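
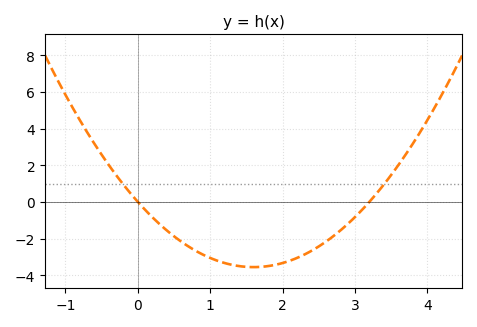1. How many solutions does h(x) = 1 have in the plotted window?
2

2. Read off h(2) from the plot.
-3.4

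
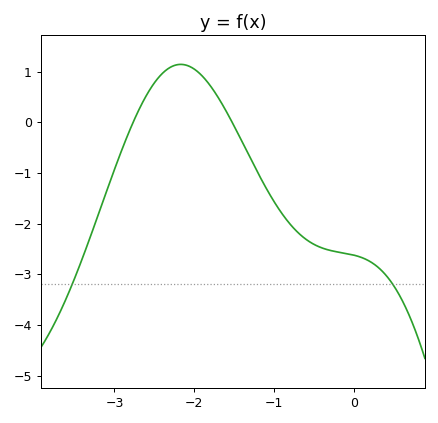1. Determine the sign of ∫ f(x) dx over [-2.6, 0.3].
negative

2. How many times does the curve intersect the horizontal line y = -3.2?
2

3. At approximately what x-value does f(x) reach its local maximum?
-2.17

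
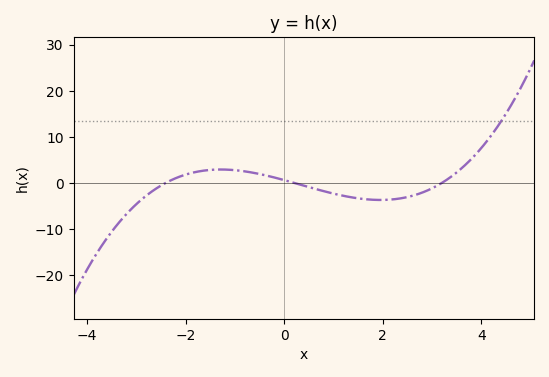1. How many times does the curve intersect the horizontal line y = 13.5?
1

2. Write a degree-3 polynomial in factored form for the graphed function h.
y = 0.39(x + 2.4)(x - 0.2)(x - 3.2)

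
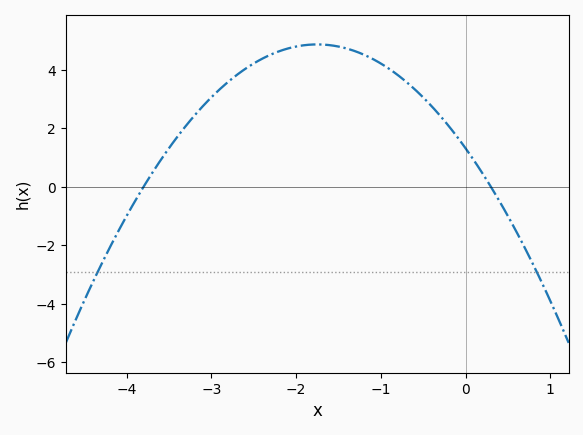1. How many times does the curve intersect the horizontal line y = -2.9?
2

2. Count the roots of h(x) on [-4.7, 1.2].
2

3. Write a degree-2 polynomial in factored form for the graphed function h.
y = -1.16(x + 3.8)(x - 0.3)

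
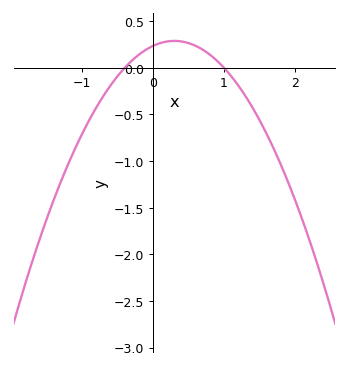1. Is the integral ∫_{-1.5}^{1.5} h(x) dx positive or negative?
negative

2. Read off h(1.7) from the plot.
-0.85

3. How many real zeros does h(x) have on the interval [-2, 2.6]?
2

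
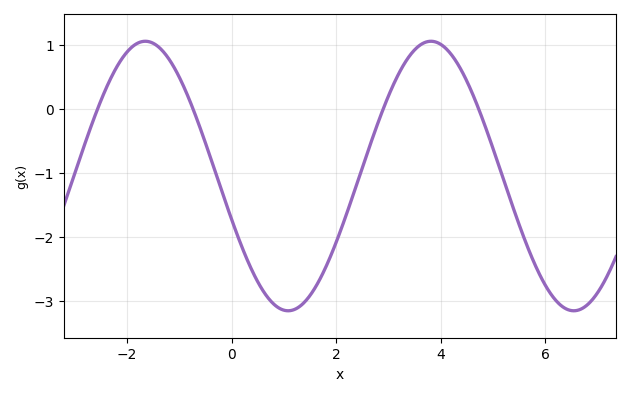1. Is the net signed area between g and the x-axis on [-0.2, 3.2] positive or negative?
negative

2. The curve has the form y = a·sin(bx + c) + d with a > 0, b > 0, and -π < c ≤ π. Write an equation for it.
y = 2.11sin(1.15x - 2.81) - 1.05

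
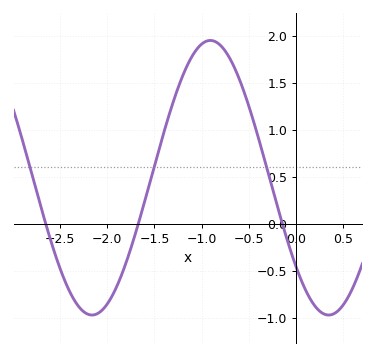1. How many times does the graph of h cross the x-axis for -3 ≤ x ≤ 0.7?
3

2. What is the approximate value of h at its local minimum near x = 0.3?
-0.97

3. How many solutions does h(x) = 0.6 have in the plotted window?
3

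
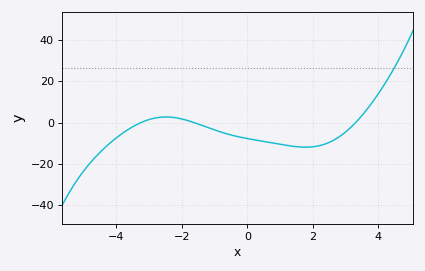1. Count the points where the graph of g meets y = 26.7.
1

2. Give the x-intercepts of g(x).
-3.25, -1.63, 3.31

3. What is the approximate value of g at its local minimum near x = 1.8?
-11.9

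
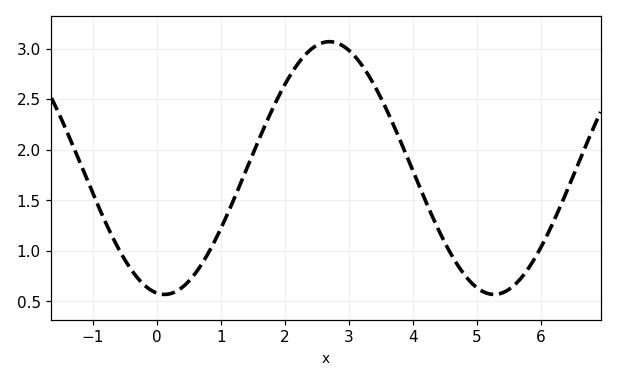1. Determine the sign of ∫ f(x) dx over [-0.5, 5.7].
positive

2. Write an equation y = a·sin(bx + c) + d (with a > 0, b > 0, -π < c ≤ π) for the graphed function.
y = 1.25sin(1.2x - 1.7) + 1.82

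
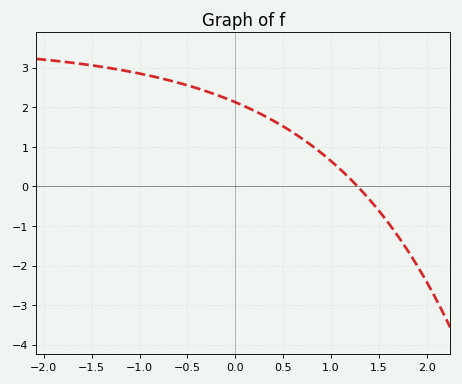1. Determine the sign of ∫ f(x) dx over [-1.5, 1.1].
positive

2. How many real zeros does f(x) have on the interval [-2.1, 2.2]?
1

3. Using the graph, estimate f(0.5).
1.5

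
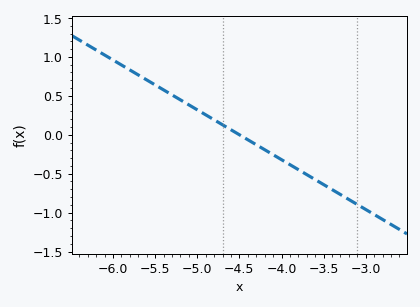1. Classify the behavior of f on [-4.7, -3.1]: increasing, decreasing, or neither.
decreasing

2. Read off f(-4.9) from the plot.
0.25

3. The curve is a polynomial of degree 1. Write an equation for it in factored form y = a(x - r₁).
y = -0.64(x + 4.5)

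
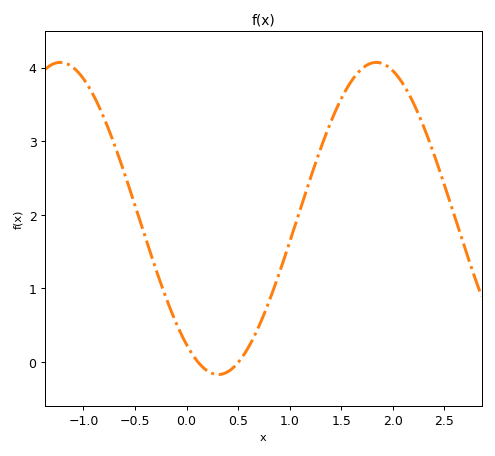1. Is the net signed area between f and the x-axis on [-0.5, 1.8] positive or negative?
positive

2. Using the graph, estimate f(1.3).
2.9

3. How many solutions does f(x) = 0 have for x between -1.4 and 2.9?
2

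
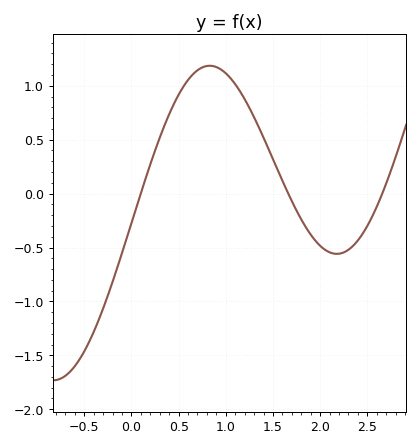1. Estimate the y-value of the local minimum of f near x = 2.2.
-0.55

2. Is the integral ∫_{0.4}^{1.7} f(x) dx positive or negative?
positive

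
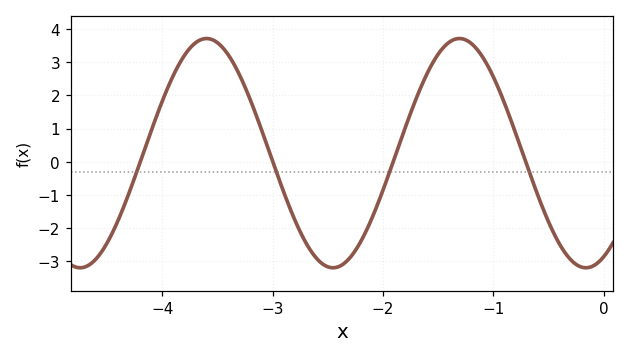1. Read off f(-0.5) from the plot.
-1.8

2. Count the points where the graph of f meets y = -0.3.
4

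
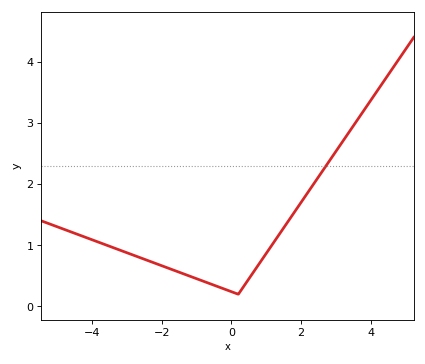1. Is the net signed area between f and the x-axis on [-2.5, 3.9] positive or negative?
positive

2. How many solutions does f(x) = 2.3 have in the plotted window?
1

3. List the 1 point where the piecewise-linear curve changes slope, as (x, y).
(0.2, 0.2)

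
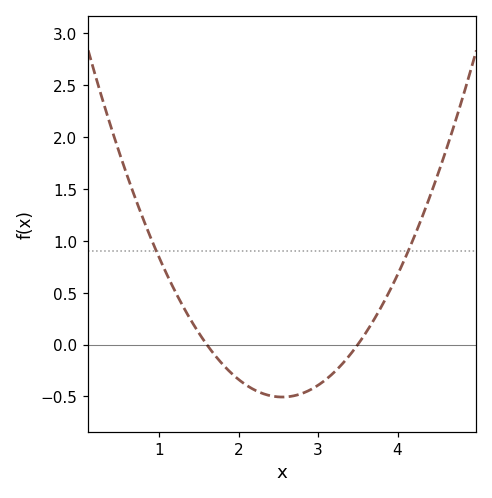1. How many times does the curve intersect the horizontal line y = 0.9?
2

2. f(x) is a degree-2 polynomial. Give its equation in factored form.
y = 0.56(x - 1.6)(x - 3.5)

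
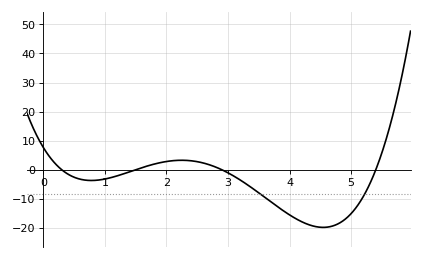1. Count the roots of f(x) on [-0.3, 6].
4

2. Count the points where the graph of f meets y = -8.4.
2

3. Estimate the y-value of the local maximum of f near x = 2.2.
3.26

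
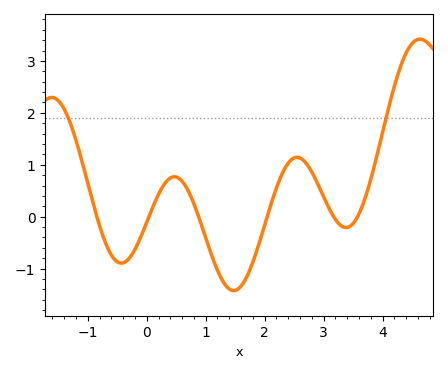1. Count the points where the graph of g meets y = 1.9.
2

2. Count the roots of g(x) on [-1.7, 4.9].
6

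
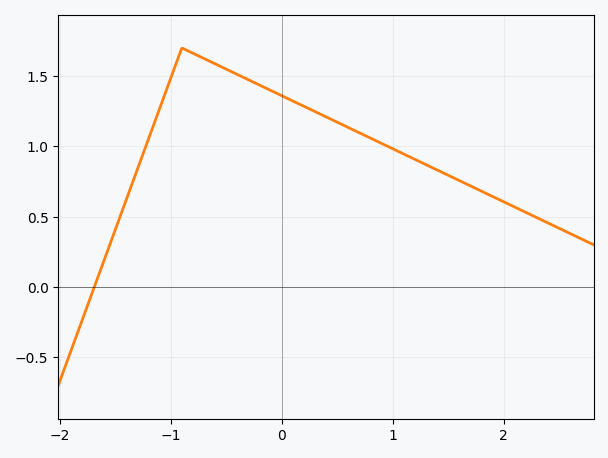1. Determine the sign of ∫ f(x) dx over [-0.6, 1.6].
positive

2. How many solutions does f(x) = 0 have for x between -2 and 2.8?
1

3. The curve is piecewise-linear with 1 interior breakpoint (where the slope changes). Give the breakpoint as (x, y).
(-0.9, 1.7)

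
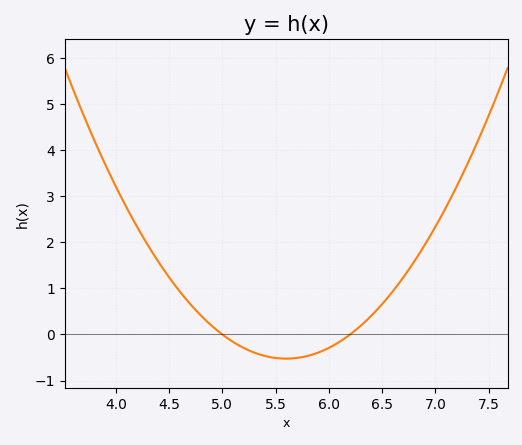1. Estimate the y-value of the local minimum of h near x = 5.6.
-0.526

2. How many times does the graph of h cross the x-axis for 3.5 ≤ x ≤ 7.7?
2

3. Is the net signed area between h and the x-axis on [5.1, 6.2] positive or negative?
negative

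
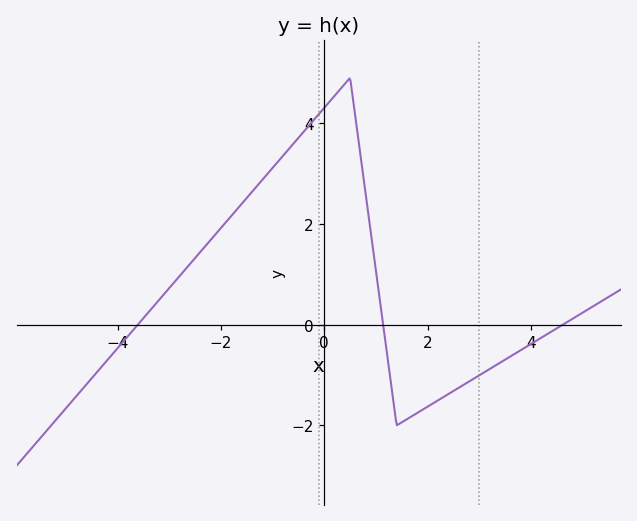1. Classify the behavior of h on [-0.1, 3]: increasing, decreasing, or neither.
neither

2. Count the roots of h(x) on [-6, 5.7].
3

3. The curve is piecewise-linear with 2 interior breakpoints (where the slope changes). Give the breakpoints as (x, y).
(0.5, 4.9); (1.4, -2)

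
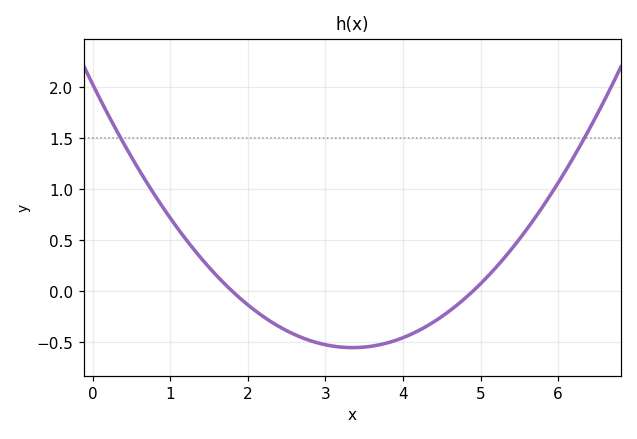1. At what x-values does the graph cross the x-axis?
1.8, 4.9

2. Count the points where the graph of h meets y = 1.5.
2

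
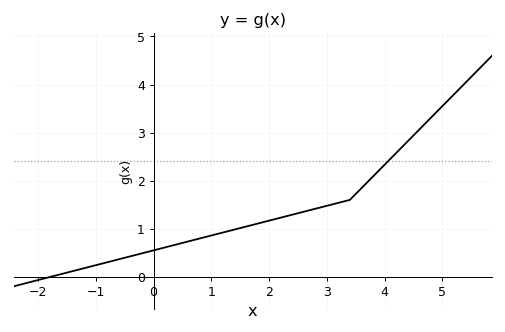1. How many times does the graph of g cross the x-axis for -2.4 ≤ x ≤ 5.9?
1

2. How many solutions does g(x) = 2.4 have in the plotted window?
1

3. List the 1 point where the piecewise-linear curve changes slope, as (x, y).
(3.4, 1.6)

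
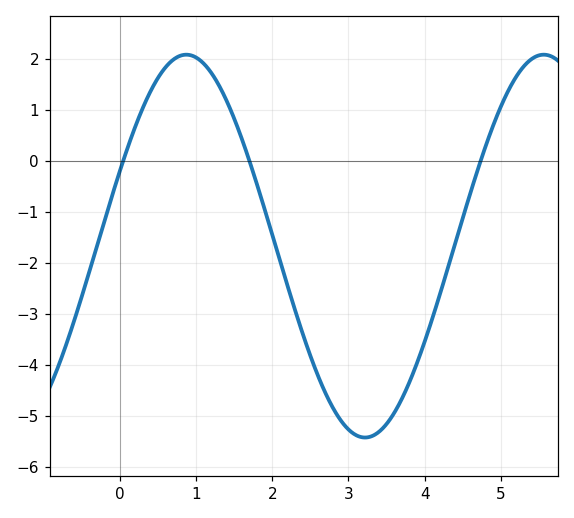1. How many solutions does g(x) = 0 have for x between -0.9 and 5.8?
3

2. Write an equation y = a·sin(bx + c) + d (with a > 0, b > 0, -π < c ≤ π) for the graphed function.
y = 3.75sin(1.3x + 0.4) - 1.67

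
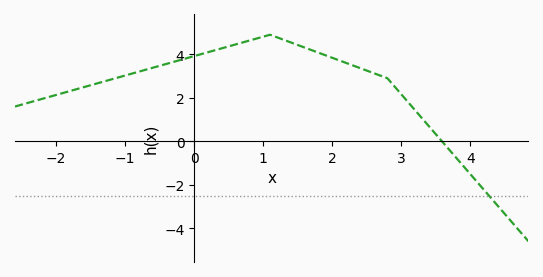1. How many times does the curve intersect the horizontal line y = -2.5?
1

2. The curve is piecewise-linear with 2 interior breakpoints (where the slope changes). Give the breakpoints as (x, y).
(1.1, 4.9); (2.8, 2.9)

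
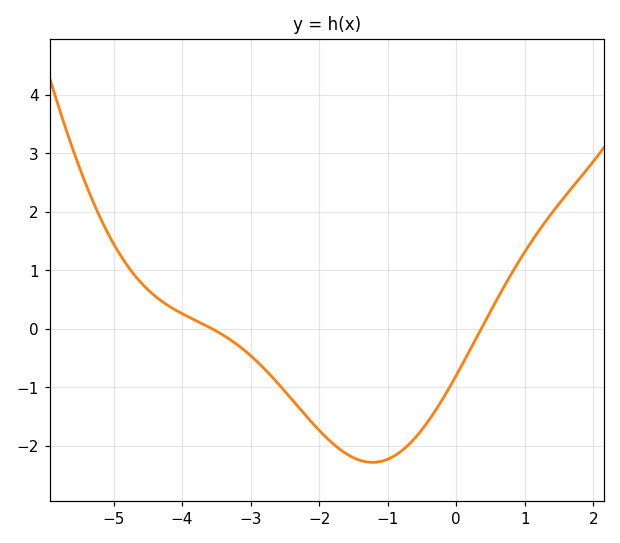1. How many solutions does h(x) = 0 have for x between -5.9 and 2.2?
2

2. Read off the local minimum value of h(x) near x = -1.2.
-2.3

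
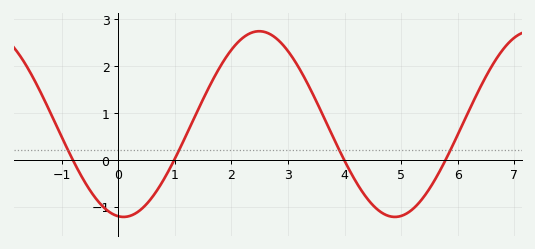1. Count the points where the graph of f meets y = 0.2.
4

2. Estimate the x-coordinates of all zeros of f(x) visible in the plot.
-0.8, 1, 4, 5.8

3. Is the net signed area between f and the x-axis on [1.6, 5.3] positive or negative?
positive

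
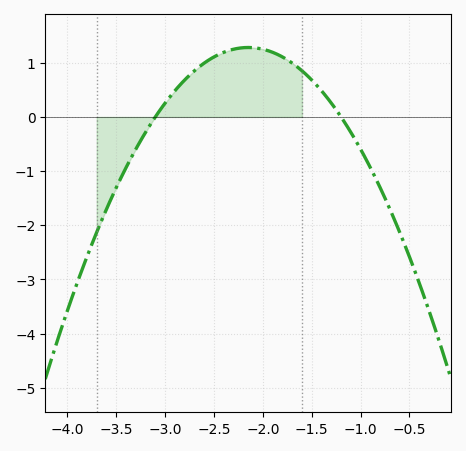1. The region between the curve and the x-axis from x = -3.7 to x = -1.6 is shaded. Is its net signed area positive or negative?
positive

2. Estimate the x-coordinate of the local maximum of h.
-2.1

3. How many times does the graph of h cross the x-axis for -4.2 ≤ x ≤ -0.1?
2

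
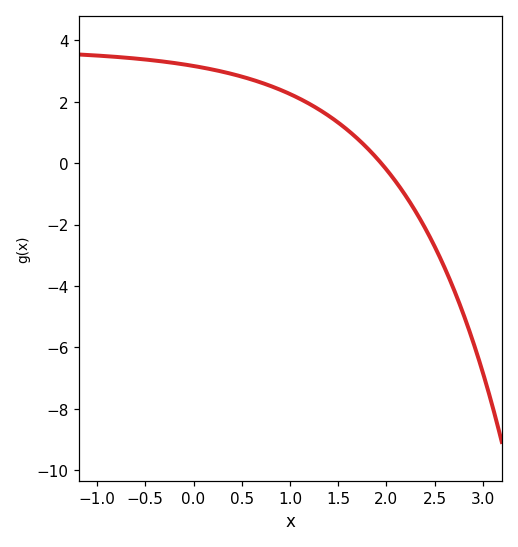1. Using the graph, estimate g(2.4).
-2.2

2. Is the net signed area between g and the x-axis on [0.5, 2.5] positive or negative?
positive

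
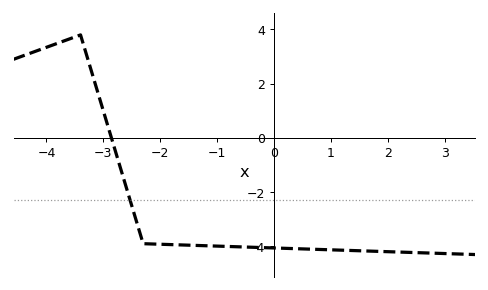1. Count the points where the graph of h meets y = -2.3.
1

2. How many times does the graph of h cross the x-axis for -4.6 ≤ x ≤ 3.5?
1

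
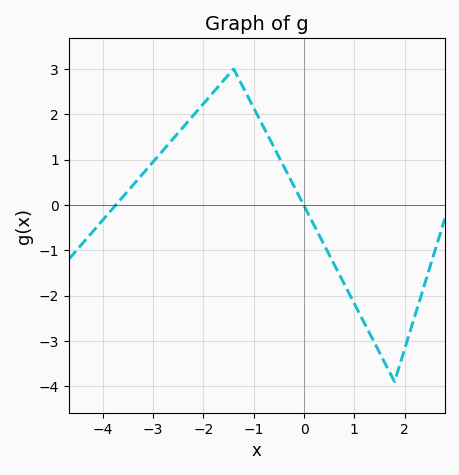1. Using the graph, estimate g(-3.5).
0.3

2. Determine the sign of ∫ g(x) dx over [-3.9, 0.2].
positive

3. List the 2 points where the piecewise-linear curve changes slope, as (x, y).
(-1.4, 3); (1.8, -3.9)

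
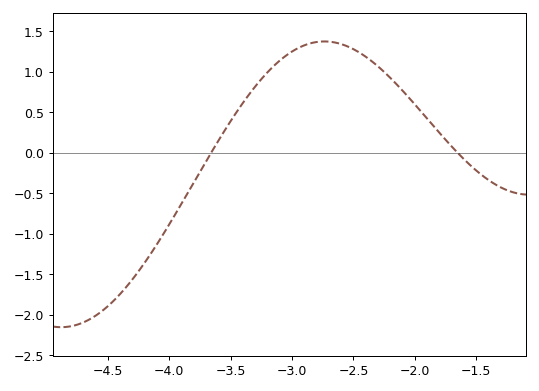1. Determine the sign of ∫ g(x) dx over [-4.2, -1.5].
positive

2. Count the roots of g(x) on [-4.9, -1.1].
2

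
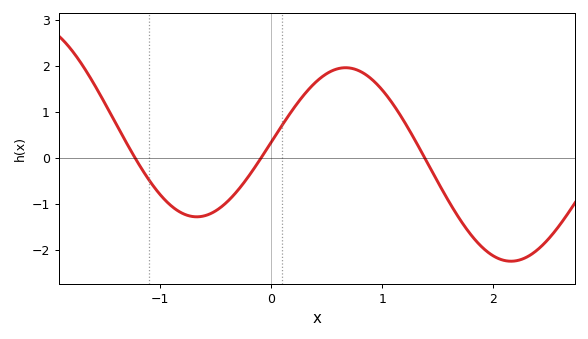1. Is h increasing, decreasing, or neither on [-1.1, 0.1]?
neither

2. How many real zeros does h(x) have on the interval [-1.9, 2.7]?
3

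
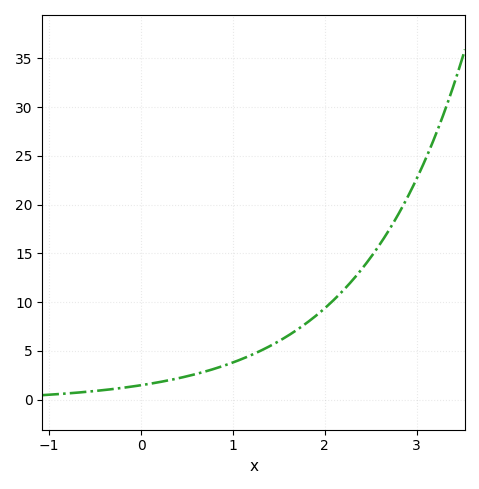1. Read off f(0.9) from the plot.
3.49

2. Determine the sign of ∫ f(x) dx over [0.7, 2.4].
positive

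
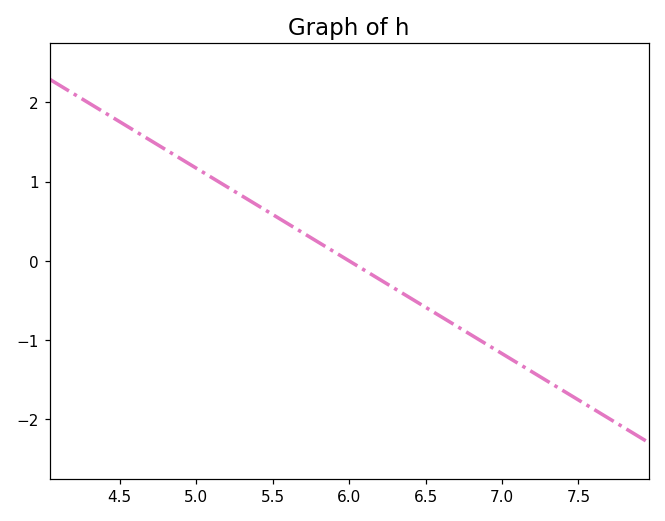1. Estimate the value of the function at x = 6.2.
-0.2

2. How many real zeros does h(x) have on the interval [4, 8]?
1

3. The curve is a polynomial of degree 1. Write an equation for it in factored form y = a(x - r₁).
y = -1.17(x - 6)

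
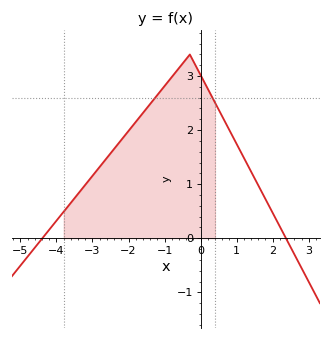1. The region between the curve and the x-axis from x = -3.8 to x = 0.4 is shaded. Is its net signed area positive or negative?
positive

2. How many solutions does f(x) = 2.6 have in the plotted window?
2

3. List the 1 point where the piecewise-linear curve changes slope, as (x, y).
(-0.3, 3.4)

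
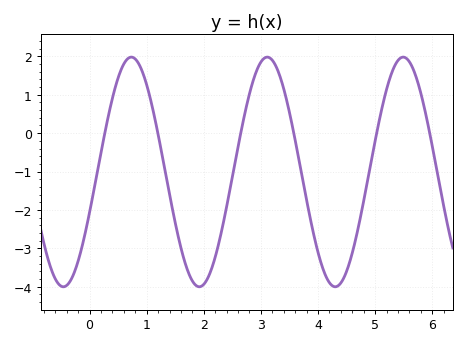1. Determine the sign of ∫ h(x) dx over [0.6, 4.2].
negative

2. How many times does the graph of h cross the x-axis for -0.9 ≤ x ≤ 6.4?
6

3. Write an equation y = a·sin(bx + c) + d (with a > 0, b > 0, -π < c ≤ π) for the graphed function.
y = 2.99sin(2.64x - 0.36) - 1.01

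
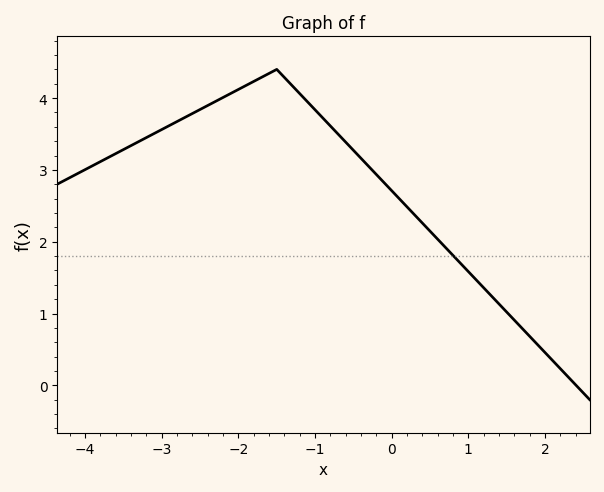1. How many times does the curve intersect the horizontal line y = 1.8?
1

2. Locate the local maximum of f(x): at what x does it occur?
-1.5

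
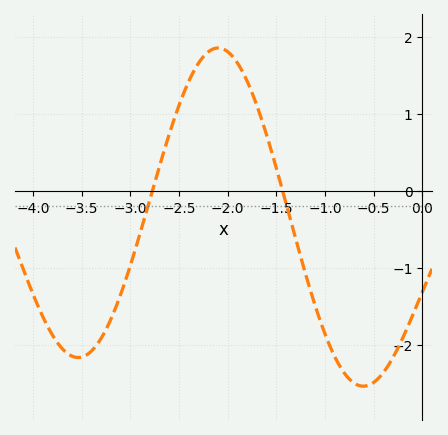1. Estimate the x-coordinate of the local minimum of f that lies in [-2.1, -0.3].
-0.606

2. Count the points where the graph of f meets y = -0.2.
2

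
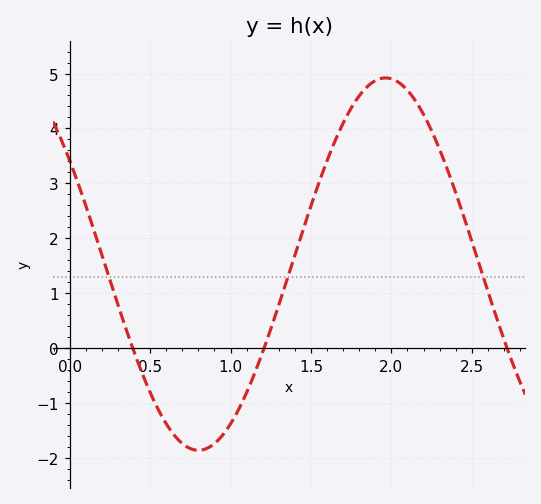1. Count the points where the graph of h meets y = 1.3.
3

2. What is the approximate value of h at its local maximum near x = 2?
4.92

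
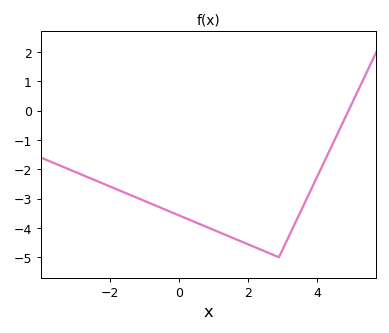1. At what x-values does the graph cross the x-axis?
5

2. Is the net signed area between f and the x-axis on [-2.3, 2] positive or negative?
negative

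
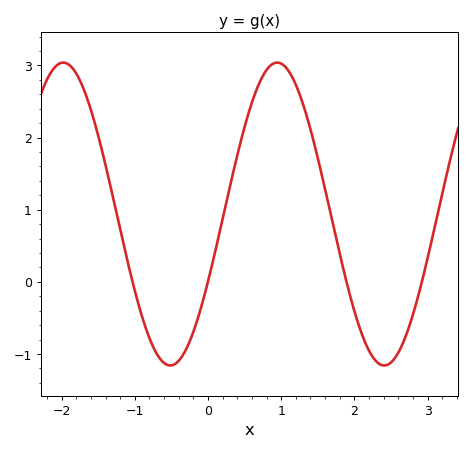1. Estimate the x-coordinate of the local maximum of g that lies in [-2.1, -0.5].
-1.98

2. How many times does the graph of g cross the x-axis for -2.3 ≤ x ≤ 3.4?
4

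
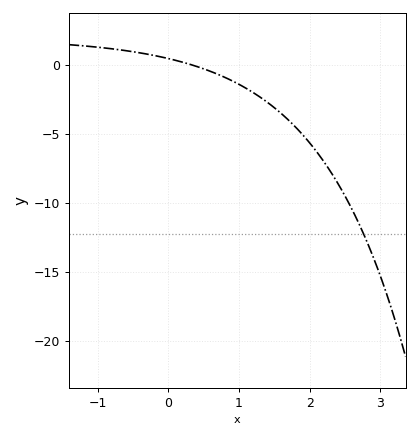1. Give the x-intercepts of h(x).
0.4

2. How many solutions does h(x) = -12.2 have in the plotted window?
1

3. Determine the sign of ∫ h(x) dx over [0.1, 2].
negative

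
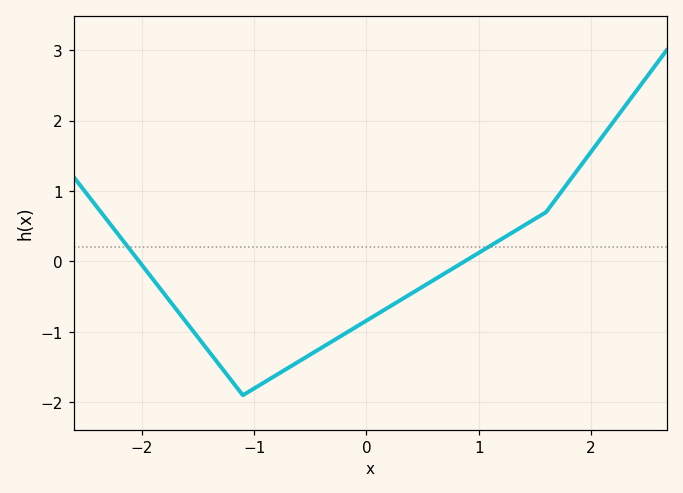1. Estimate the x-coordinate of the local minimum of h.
-1.1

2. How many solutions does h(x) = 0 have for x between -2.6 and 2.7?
2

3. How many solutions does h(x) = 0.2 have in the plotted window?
2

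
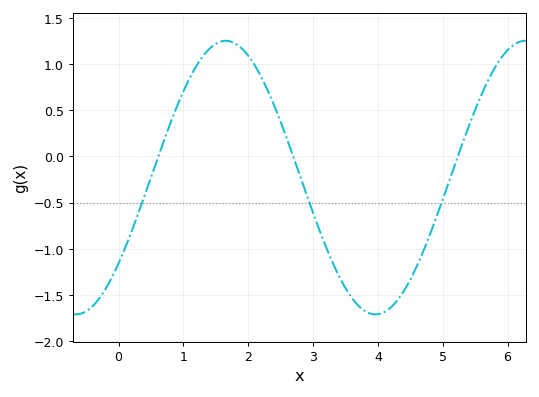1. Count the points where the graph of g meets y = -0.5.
3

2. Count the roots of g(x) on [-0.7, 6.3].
3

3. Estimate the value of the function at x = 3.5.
-1.4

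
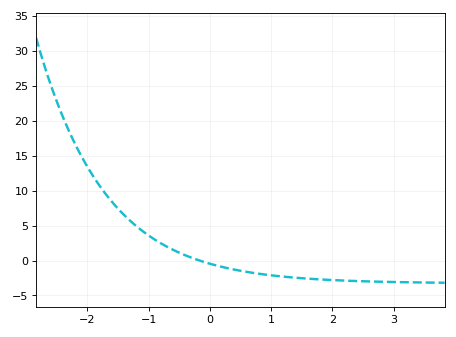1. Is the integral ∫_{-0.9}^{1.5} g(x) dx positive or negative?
negative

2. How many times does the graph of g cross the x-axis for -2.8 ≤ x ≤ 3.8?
1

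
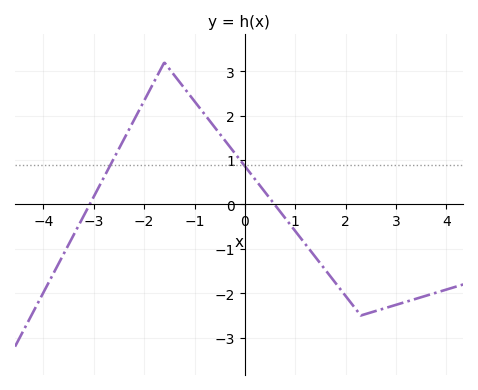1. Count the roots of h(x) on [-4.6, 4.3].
2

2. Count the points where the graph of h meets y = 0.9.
2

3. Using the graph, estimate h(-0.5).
1.59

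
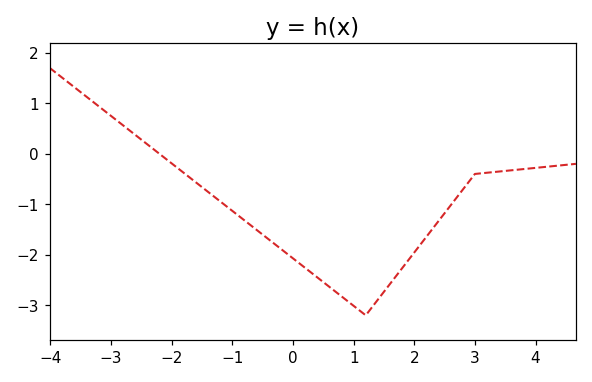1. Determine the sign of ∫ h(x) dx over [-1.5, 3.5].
negative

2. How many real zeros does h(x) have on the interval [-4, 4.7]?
1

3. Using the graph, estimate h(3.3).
-0.4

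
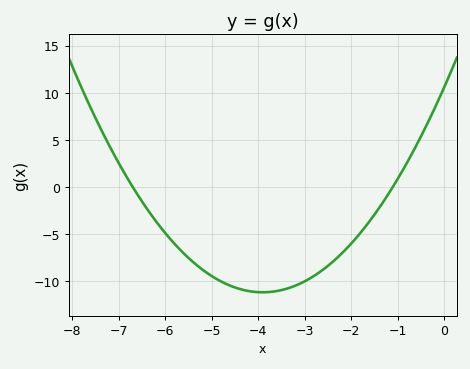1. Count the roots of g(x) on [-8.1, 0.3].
2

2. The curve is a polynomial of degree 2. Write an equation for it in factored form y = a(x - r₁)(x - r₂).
y = 1.43(x + 6.7)(x + 1.1)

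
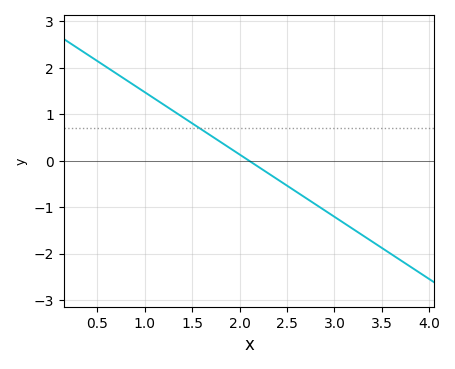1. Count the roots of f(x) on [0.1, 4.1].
1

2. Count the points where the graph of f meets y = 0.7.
1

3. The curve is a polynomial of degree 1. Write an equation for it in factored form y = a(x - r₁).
y = -1.34(x - 2.1)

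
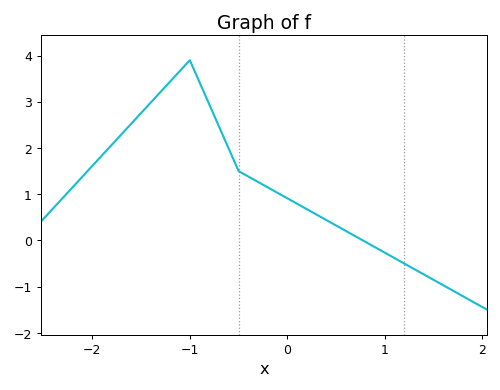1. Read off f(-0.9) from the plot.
3.4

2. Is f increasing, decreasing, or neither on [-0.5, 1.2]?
decreasing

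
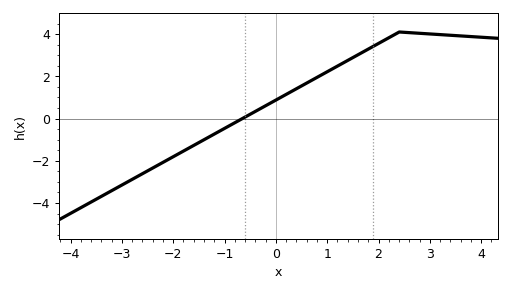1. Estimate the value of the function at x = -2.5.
-2.4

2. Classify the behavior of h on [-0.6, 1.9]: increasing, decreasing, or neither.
increasing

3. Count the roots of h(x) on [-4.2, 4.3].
1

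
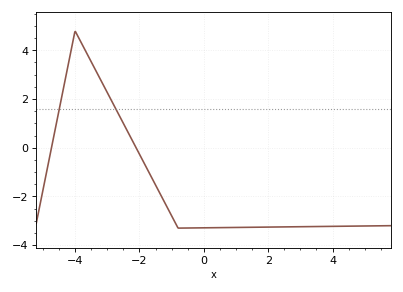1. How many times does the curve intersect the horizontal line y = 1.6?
2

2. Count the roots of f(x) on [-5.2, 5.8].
2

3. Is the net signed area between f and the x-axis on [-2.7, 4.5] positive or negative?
negative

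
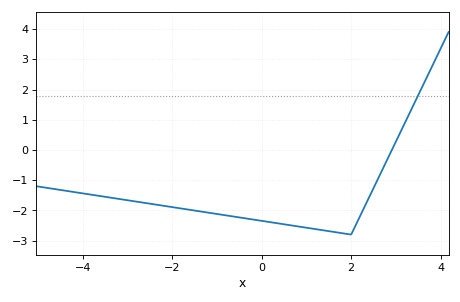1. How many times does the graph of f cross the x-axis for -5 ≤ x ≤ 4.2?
1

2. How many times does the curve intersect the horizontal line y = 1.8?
1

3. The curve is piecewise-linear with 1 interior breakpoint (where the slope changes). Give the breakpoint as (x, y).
(2, -2.8)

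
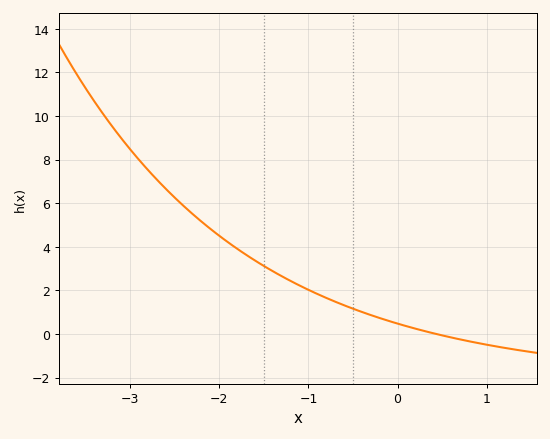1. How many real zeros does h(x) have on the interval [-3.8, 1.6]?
1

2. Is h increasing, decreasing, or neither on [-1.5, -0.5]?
decreasing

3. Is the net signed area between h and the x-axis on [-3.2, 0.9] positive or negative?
positive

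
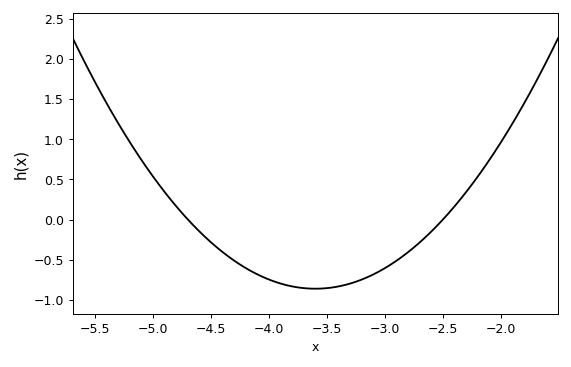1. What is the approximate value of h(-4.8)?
0.163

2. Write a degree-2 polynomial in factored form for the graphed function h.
y = 0.71(x + 4.7)(x + 2.5)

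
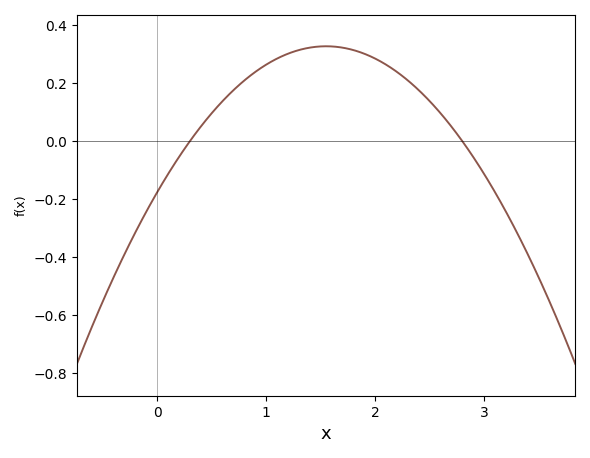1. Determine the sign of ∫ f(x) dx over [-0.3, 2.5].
positive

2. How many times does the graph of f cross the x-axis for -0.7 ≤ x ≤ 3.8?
2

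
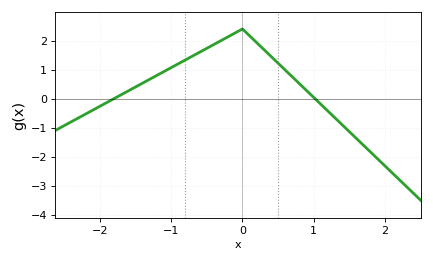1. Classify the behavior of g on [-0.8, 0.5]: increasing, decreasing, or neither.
neither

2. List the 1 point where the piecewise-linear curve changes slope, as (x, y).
(0, 2.4)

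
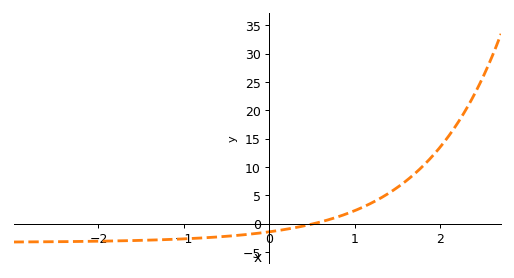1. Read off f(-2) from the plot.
-3.08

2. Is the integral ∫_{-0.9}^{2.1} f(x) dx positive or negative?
positive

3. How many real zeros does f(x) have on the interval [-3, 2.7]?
1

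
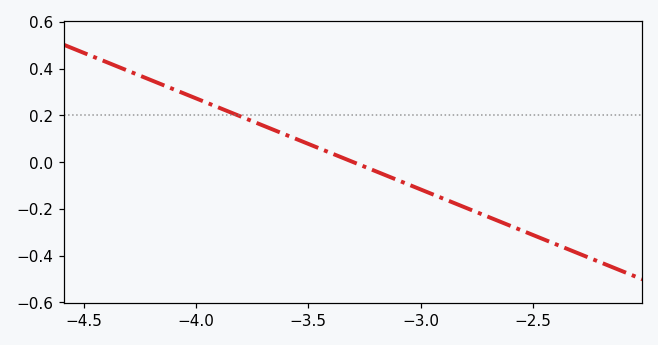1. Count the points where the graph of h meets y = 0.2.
1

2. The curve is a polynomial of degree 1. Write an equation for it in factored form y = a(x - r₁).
y = -0.39(x + 3.3)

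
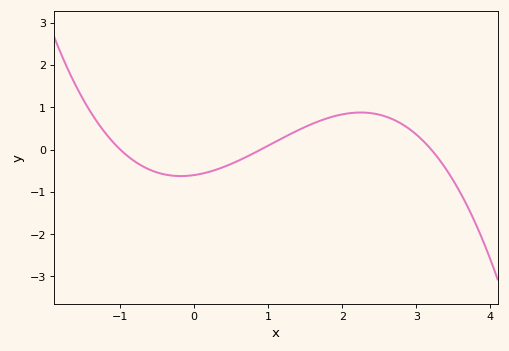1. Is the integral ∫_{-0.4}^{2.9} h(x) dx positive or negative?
positive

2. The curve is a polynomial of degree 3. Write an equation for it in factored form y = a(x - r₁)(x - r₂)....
y = -0.21(x + 1)(x - 0.9)(x - 3.2)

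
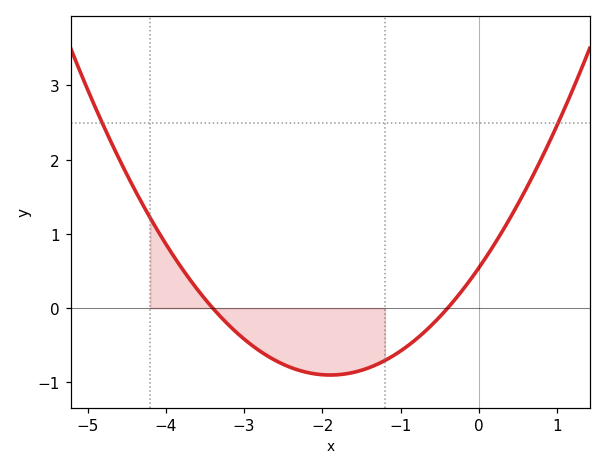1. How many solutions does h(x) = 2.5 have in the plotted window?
2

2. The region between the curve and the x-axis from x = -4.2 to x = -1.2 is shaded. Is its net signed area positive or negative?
negative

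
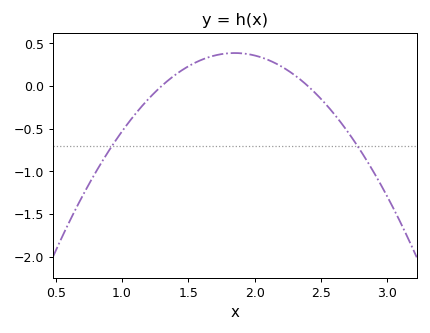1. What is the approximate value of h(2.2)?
0.25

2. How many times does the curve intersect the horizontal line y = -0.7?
2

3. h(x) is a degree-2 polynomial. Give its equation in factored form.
y = -1.27(x - 1.3)(x - 2.4)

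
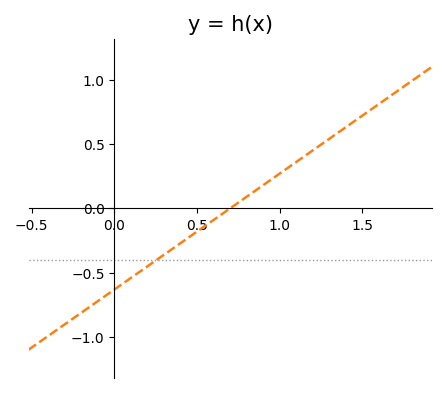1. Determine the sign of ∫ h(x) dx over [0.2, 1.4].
positive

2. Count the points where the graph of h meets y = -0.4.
1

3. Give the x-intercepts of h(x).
0.7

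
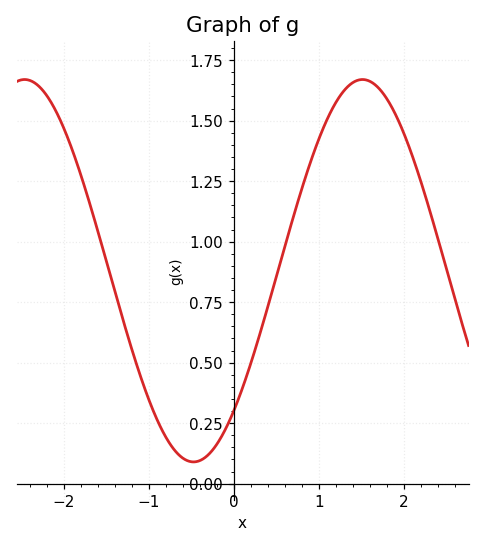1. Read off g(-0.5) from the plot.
0.091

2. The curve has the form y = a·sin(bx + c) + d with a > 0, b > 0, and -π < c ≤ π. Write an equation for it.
y = 0.79sin(1.58x - 0.82) + 0.88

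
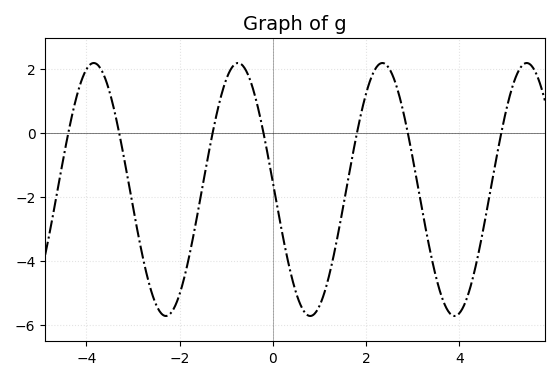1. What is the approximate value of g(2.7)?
1.2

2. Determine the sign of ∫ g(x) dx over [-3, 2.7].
negative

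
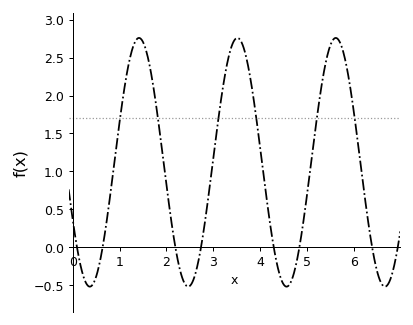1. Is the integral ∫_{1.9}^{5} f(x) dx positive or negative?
positive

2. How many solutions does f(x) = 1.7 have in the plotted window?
6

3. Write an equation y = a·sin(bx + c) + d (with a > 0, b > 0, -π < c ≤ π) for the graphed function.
y = 1.64sin(3x - 2.7) + 1.12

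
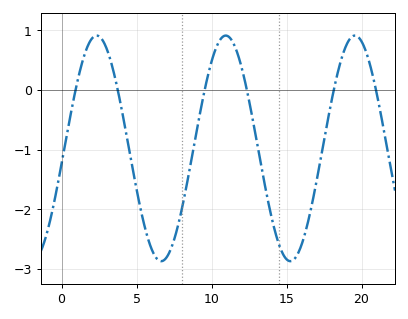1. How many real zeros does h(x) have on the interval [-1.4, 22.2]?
6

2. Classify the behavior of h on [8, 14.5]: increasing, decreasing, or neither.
neither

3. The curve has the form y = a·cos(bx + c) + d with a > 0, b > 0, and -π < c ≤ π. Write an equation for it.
y = 1.89cos(0.73x - 1.71) - 0.98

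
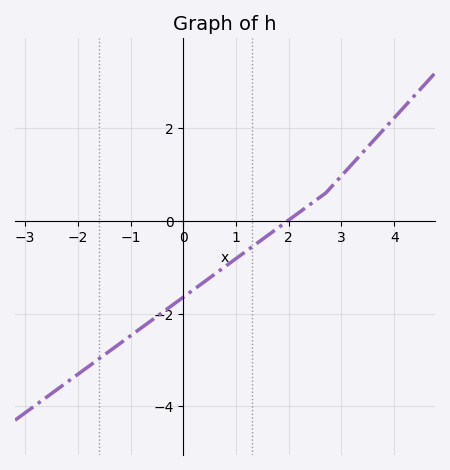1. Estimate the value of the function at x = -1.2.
-2.64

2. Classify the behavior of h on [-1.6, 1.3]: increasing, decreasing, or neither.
increasing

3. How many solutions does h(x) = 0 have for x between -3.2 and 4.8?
1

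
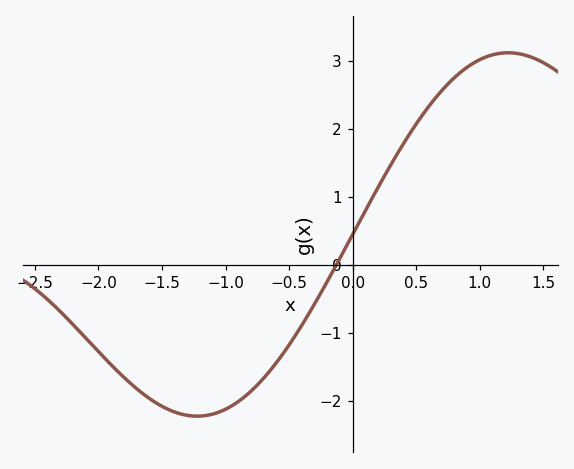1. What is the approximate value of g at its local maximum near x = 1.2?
3.1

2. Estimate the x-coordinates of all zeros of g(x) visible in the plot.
-0.1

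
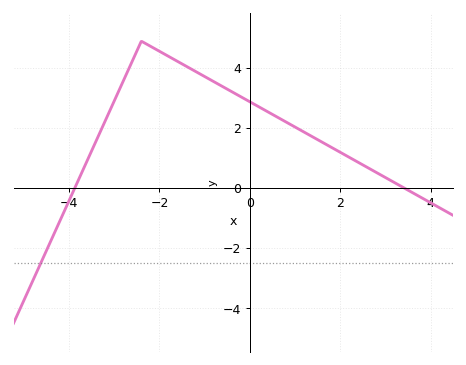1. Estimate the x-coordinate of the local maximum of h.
-2.4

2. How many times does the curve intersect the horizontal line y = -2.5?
1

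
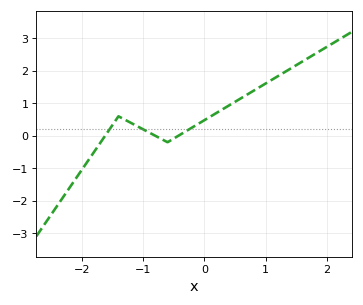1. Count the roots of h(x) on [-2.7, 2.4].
3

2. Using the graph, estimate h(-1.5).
0.324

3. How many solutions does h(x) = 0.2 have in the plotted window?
3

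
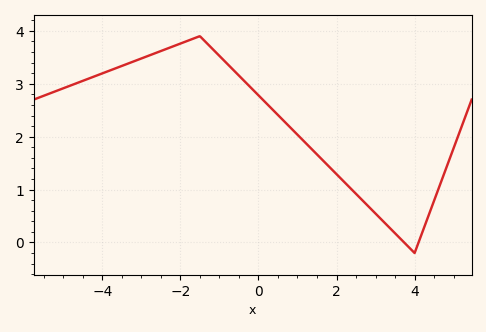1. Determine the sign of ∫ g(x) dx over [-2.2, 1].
positive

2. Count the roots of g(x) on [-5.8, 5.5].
2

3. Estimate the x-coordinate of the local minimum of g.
4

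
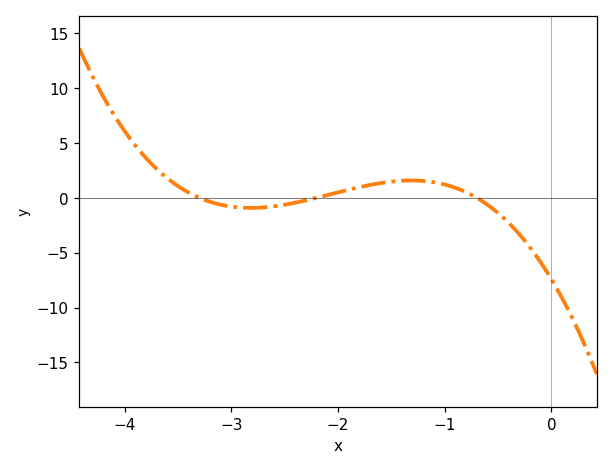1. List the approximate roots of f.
-3.3, -2.2, -0.7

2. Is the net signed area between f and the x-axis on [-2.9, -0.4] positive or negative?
positive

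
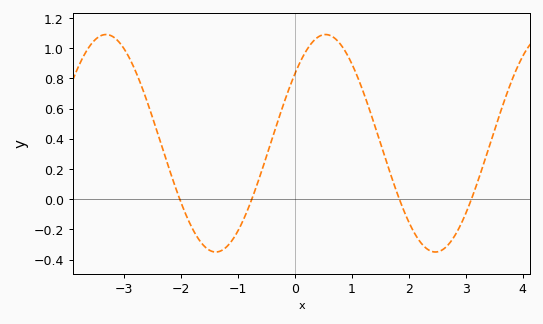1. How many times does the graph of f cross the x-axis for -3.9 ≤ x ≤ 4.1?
4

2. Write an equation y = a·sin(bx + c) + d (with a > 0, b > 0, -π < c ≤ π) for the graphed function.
y = 0.72sin(1.6x + 0.69) + 0.37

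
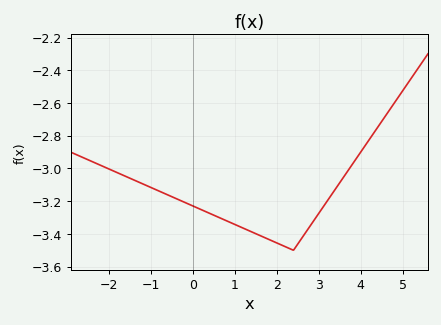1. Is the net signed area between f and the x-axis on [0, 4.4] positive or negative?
negative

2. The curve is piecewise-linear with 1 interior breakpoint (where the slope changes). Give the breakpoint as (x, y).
(2.4, -3.5)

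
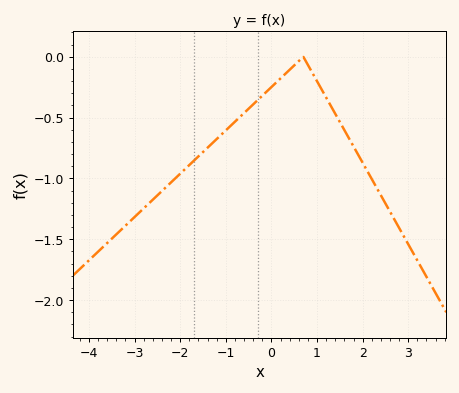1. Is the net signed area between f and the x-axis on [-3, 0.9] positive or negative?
negative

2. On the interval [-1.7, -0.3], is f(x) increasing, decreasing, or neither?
increasing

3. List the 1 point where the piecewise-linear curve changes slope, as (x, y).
(0.7, 0)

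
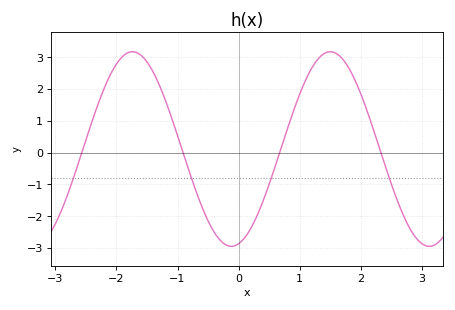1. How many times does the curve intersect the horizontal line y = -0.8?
4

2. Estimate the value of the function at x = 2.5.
-0.99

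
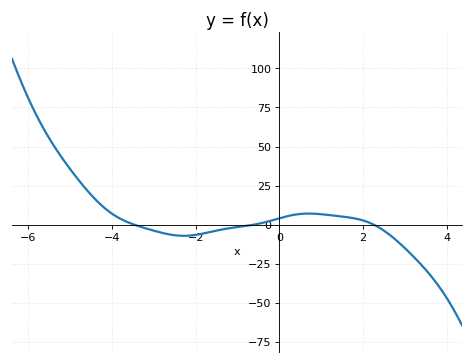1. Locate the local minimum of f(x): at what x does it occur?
-2.2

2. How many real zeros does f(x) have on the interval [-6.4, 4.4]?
3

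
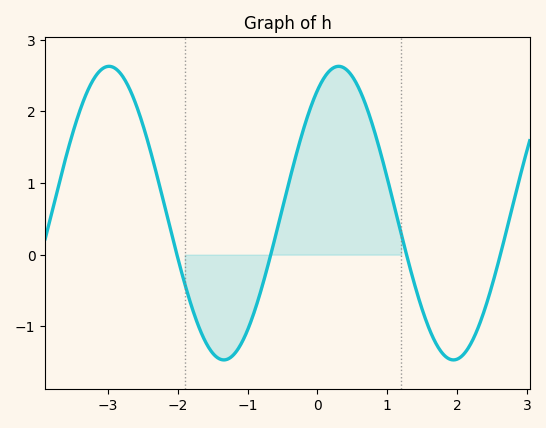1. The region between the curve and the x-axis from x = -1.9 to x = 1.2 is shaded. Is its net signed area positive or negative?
positive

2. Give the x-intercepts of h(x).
-2, -0.7, 1.3, 2.6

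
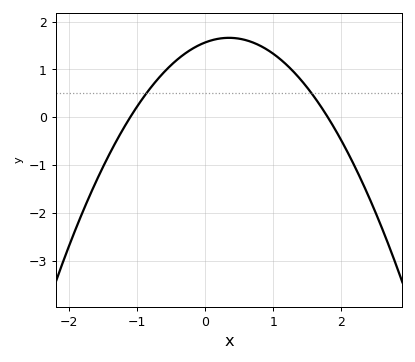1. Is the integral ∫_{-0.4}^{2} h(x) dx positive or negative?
positive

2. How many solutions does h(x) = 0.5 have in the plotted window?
2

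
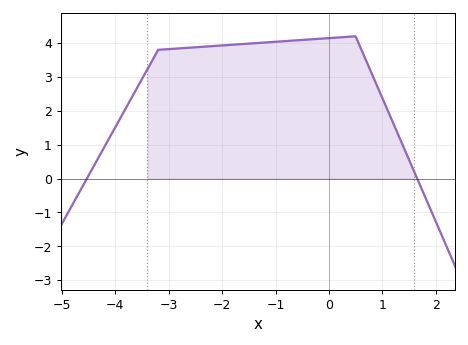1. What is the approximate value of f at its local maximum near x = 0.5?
4.2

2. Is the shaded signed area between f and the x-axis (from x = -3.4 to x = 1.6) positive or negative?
positive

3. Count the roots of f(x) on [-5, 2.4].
2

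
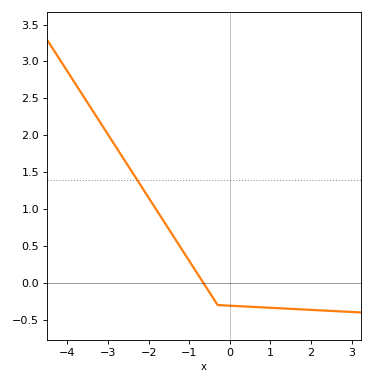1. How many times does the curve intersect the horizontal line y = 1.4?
1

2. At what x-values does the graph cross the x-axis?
-0.651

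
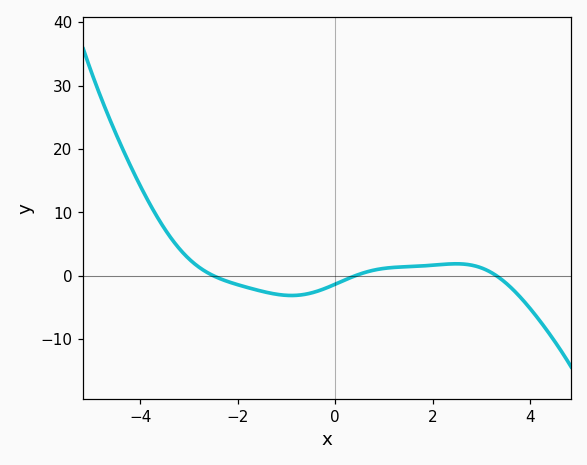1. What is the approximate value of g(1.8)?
2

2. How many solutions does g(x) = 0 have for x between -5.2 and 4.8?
3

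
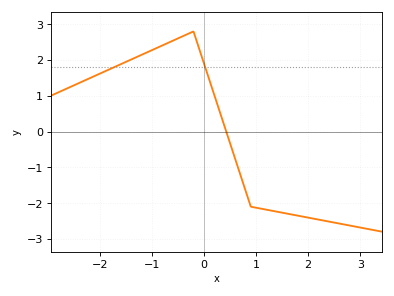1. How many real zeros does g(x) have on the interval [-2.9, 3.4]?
1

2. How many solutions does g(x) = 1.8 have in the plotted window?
2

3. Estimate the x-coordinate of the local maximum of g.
-0.2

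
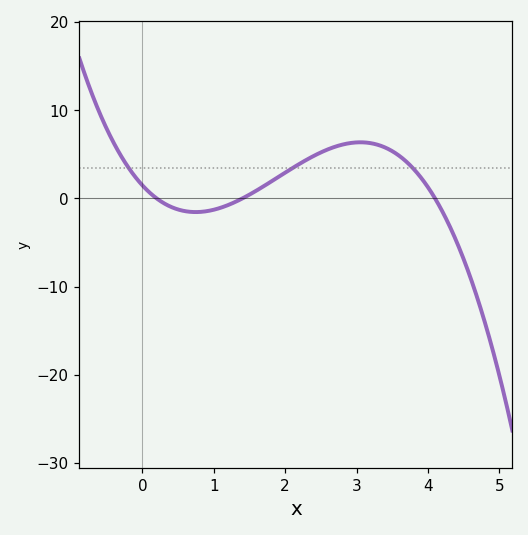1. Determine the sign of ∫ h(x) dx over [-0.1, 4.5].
positive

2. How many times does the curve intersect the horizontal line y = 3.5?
3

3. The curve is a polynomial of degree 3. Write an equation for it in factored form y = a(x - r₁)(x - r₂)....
y = -1.29(x - 0.2)(x - 1.4)(x - 4.1)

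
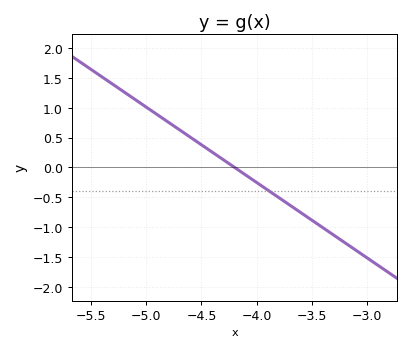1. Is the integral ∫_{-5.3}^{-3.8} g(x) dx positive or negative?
positive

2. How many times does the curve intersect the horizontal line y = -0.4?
1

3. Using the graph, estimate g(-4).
-0.252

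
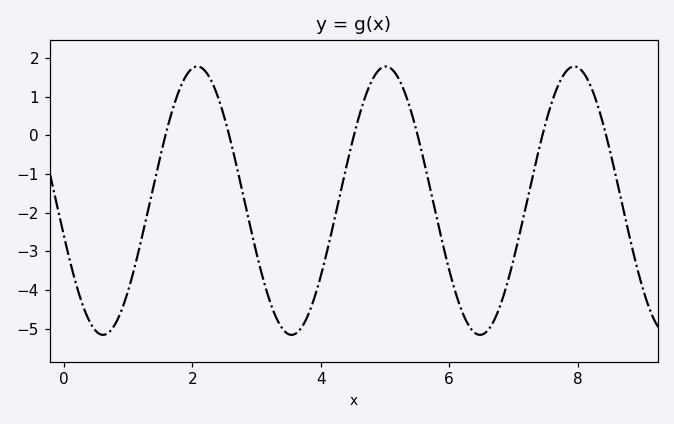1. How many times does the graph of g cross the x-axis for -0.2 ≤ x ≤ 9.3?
6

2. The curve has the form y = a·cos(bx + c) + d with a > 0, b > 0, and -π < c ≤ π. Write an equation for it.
y = 3.47cos(2.1x + 1.8) - 1.69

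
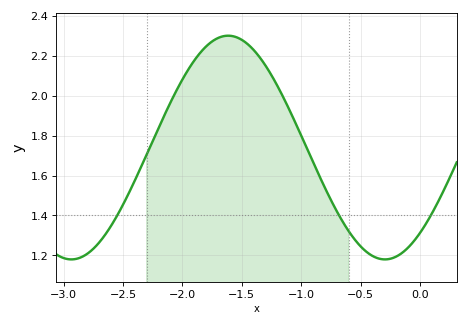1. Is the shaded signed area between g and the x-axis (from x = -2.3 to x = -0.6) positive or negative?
positive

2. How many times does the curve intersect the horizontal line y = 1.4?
3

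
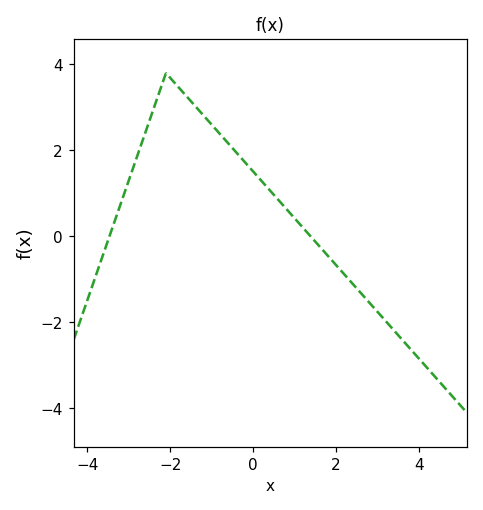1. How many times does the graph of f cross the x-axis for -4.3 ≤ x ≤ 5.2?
2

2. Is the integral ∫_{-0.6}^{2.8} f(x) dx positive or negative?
positive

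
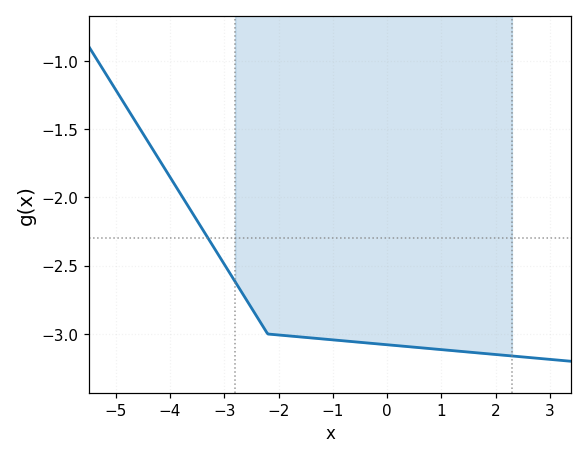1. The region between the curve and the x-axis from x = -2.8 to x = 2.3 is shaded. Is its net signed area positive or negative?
negative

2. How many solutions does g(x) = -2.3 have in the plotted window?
1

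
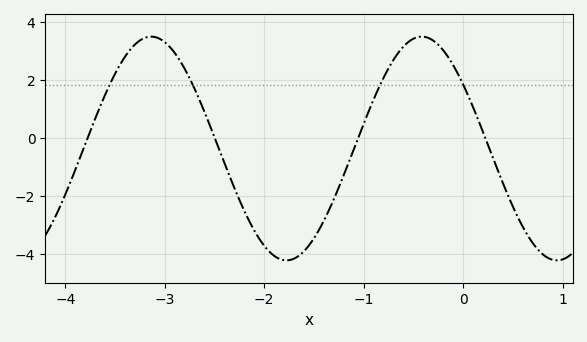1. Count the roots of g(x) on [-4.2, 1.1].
4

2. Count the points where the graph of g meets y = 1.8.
4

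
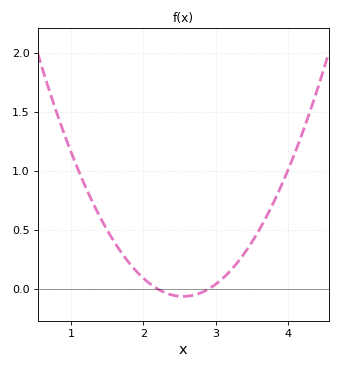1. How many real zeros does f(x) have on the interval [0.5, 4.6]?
2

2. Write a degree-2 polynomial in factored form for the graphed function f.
y = 0.51(x - 2.2)(x - 2.9)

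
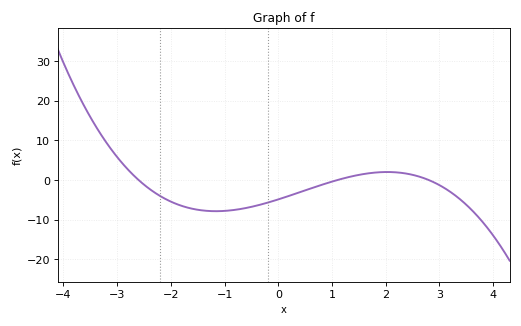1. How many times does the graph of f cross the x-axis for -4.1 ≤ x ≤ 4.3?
3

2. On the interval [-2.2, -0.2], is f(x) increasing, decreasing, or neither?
neither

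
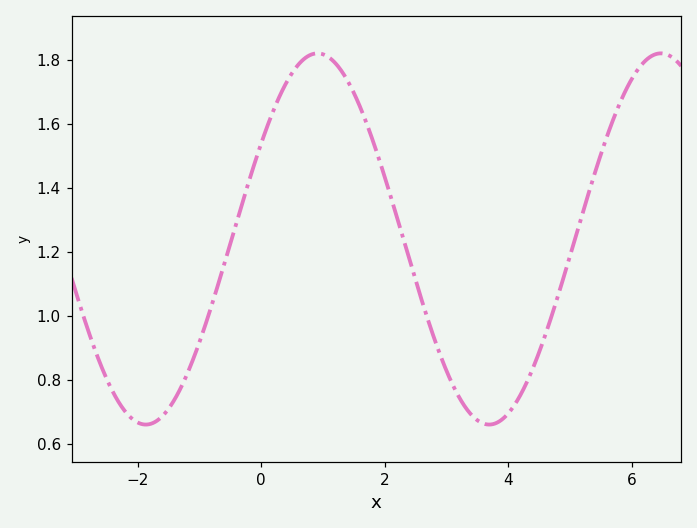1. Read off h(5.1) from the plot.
1.26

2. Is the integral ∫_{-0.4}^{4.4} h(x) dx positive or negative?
positive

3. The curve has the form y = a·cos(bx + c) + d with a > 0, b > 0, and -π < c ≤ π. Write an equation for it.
y = 0.58cos(1.1x - 1) + 1.24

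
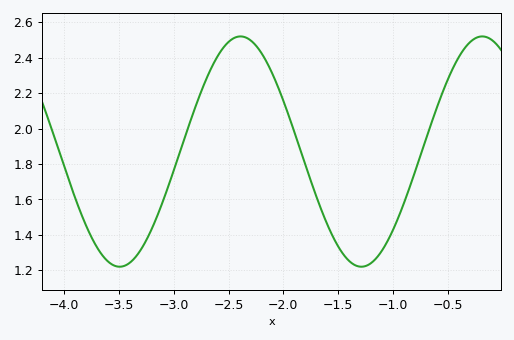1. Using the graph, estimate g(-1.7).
1.62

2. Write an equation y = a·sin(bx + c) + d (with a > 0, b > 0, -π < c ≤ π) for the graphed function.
y = 0.65sin(2.9x + 2.1) + 1.87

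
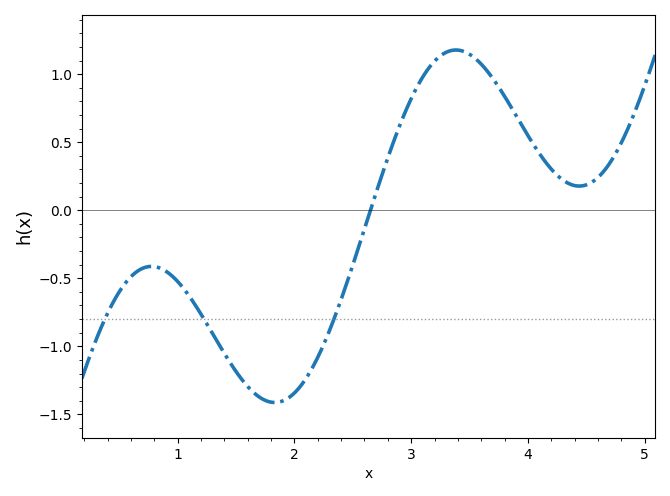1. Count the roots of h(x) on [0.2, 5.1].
1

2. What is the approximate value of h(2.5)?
-0.403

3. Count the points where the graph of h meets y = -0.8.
3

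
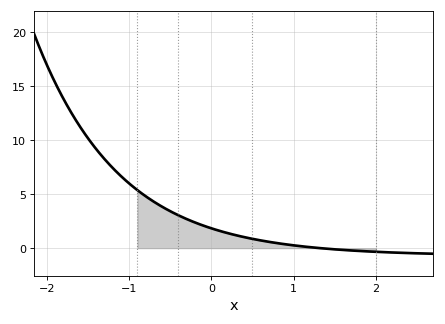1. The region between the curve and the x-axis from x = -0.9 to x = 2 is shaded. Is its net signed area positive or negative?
positive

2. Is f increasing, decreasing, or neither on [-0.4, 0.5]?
decreasing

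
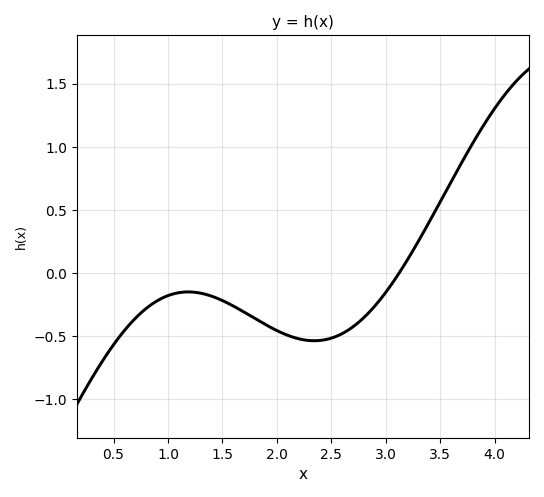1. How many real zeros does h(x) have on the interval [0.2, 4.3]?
1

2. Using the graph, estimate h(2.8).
-0.35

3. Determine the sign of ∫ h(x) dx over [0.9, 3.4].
negative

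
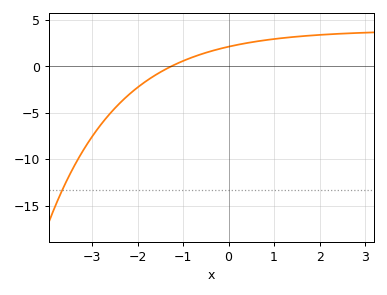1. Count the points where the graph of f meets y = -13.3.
1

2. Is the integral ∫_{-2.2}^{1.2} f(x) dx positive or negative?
positive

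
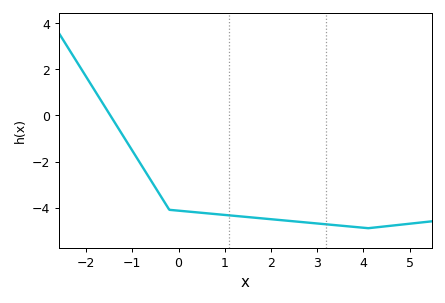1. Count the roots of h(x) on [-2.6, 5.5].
1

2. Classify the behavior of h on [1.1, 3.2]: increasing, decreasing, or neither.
decreasing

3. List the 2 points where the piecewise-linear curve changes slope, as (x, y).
(-0.2, -4.1); (4.1, -4.9)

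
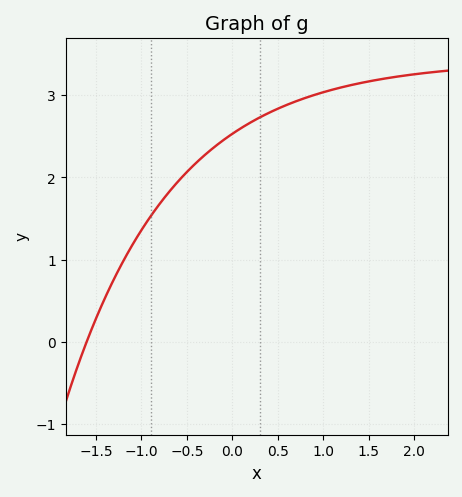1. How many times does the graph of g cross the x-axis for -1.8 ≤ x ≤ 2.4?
1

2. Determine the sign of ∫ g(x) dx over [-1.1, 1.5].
positive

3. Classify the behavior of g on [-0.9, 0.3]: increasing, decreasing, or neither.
increasing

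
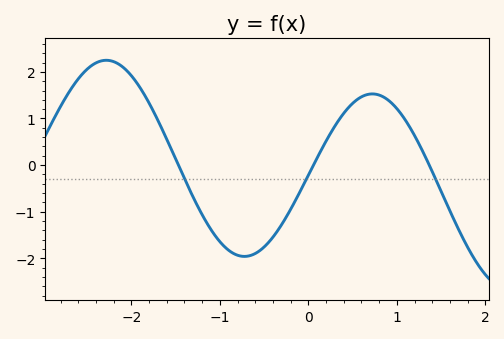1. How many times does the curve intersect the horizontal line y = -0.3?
3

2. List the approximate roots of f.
-1.47, 0.057, 1.37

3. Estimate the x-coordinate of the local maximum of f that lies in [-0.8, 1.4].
0.723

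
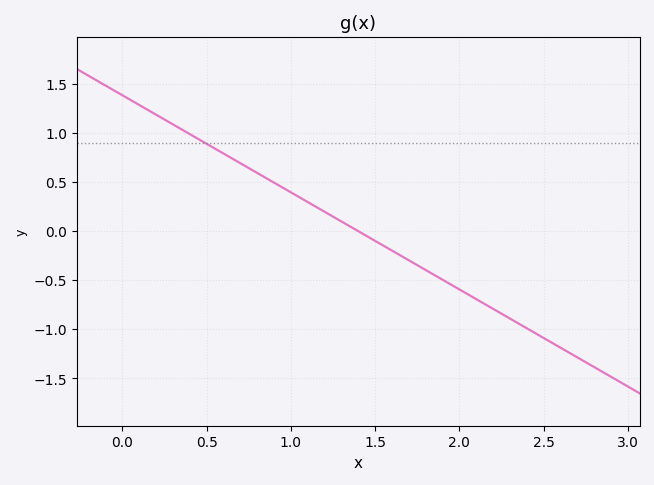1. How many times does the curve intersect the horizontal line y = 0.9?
1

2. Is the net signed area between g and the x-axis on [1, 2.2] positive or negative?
negative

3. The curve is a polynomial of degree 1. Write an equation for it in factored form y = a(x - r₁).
y = -0.99(x - 1.4)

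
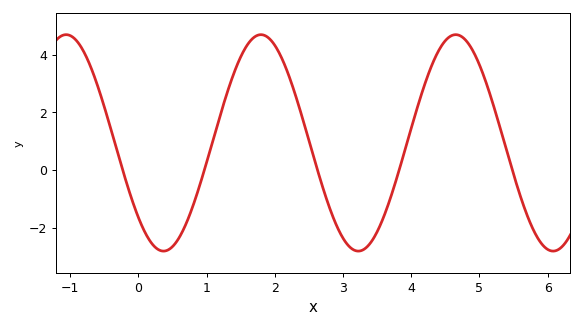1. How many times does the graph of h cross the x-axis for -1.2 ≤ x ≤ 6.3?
5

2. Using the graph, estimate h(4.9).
4.2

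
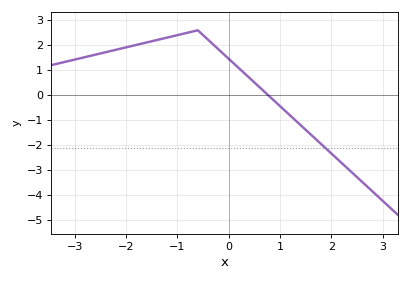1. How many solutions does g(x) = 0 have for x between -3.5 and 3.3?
1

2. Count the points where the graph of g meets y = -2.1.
1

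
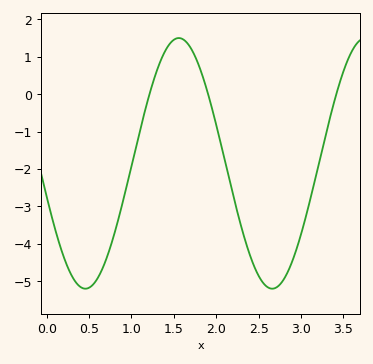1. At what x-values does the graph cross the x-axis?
1.2, 1.9, 3.4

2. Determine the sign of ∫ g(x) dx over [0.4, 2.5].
negative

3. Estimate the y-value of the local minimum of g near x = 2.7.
-5.2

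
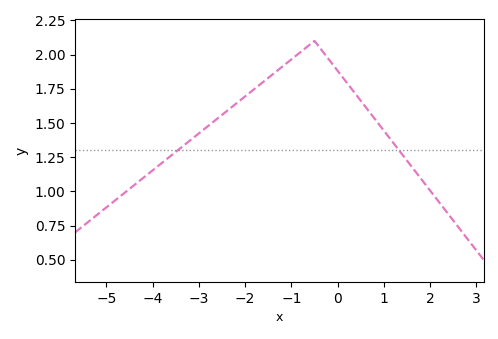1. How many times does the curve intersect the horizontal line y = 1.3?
2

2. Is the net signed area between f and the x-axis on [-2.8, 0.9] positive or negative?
positive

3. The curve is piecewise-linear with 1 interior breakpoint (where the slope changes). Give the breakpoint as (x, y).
(-0.5, 2.1)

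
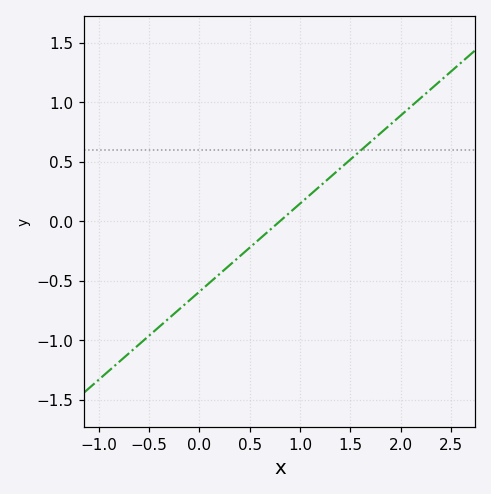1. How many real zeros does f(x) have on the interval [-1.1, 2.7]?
1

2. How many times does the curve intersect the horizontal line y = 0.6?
1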